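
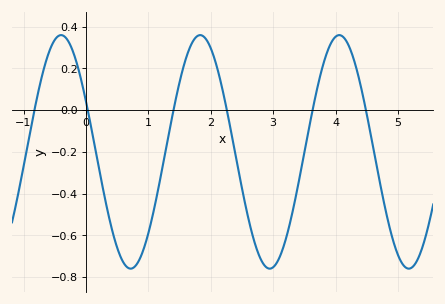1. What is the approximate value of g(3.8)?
0.218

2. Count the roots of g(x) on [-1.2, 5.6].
6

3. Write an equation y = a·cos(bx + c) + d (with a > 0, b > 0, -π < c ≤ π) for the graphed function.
y = 0.56cos(2.82x + 1.12) - 0.2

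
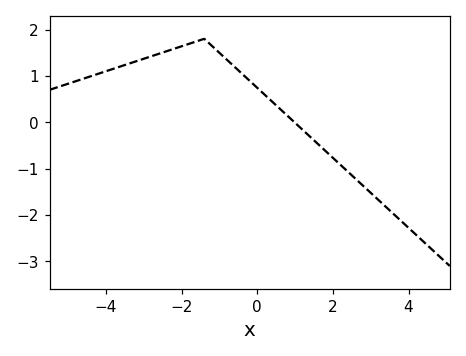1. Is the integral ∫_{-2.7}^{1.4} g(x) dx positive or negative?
positive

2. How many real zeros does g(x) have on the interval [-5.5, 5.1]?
1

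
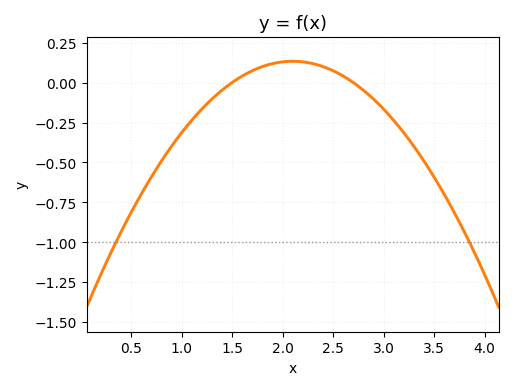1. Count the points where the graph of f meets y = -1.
2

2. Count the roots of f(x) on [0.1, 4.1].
2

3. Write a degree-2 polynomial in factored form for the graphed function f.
y = -0.37(x - 1.5)(x - 2.7)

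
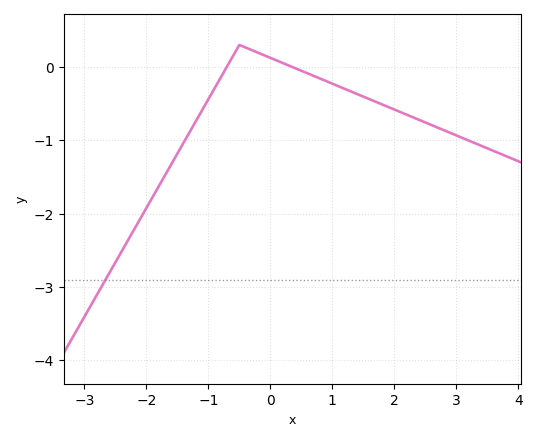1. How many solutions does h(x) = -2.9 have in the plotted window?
1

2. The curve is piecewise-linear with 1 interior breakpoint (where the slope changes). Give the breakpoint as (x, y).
(-0.5, 0.3)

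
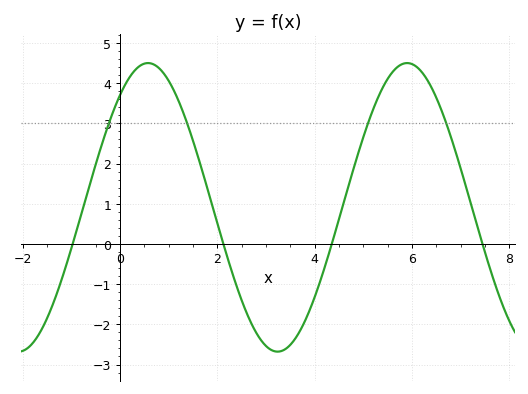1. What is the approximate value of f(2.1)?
0.1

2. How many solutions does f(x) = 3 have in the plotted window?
4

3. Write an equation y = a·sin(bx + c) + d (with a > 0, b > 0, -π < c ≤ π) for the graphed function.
y = 3.59sin(1.2x + 0.89) + 0.91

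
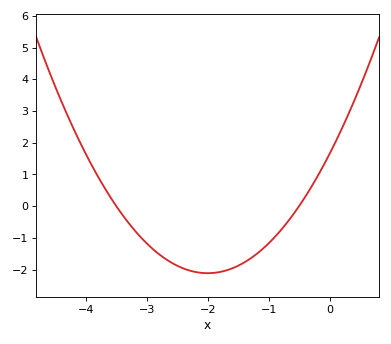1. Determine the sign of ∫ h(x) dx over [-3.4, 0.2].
negative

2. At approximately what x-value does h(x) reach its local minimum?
-2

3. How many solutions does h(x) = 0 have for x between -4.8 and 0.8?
2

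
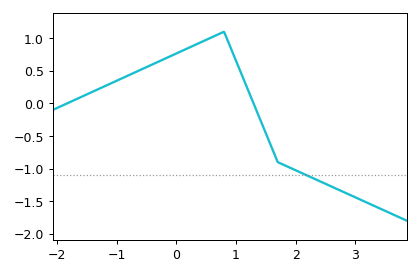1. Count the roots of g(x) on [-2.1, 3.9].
2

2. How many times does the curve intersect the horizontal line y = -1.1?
1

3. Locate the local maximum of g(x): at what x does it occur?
0.8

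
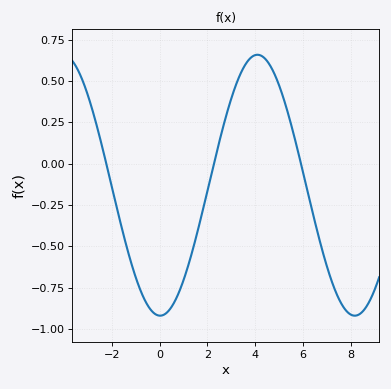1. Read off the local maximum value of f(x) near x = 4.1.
0.66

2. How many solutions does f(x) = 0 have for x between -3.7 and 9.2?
3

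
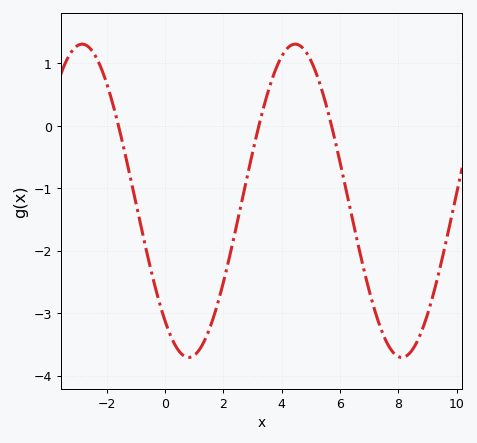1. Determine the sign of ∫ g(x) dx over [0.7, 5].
negative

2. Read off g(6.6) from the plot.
-1.9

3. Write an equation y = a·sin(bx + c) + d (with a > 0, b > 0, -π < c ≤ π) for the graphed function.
y = 2.51sin(0.86x - 2.3) - 1.2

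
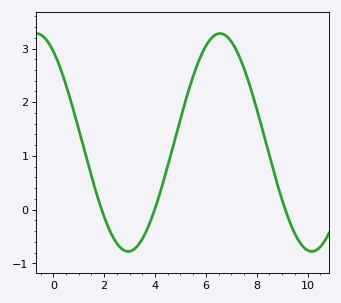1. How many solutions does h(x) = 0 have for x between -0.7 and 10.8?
3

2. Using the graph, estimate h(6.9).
3.2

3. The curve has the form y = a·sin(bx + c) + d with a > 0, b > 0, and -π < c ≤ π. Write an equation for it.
y = 2.03sin(0.87x + 2.2) + 1.25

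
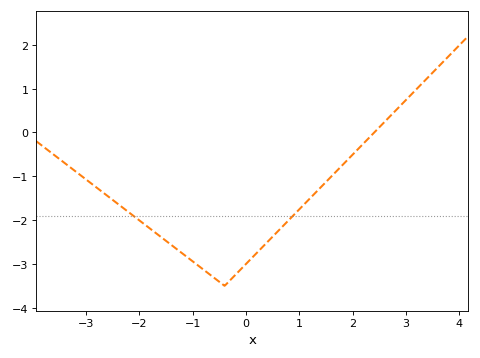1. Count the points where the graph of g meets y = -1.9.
2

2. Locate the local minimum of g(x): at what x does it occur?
-0.4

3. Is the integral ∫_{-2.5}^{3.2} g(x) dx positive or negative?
negative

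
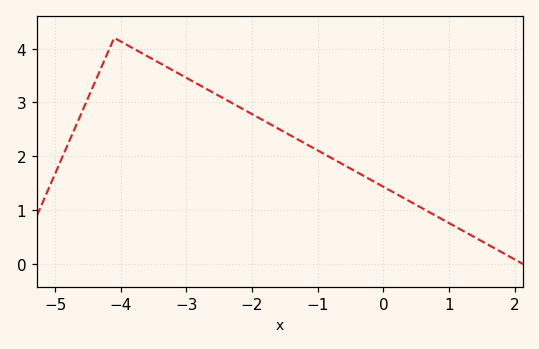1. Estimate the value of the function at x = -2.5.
3.12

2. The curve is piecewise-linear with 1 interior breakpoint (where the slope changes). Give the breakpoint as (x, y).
(-4.1, 4.2)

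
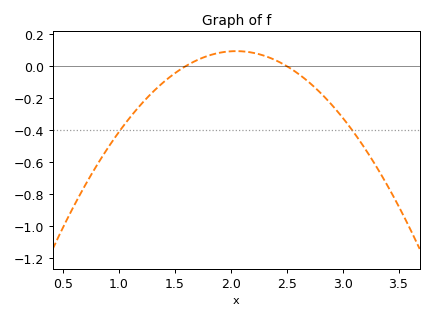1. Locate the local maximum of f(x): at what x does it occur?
2.05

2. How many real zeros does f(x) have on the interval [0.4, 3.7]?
2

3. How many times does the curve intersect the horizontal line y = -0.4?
2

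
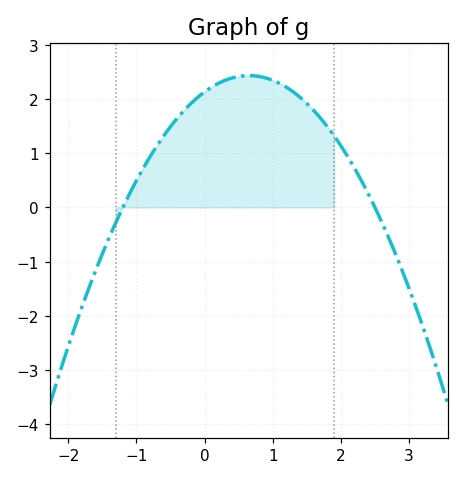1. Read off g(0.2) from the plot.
2.29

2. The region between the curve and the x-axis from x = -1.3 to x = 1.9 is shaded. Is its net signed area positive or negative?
positive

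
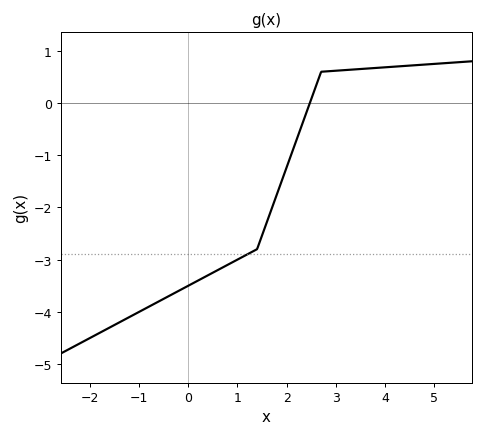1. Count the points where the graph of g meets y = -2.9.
1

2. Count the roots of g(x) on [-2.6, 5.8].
1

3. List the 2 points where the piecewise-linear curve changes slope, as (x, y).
(1.4, -2.8); (2.7, 0.6)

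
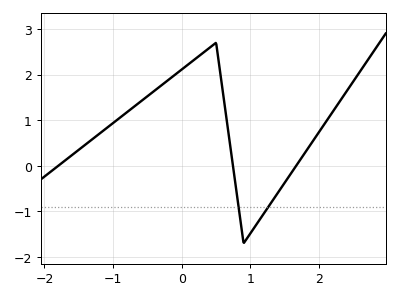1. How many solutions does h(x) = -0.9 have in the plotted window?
2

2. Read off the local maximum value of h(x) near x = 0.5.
2.7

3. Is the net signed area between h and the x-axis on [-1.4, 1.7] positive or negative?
positive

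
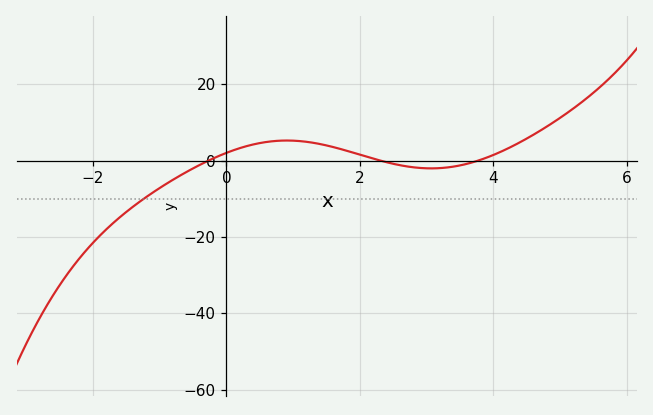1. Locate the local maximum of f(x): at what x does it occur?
1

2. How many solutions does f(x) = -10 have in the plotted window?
1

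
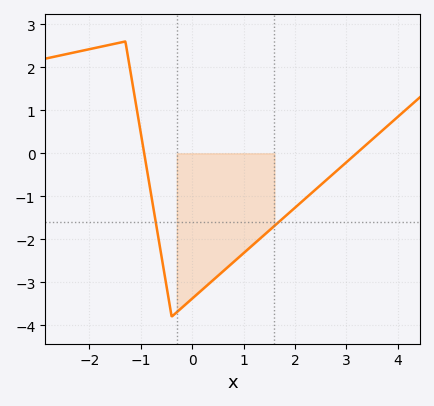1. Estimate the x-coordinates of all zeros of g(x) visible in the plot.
-0.9, 3.2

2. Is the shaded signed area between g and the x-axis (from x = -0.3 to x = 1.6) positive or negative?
negative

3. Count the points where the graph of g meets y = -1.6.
2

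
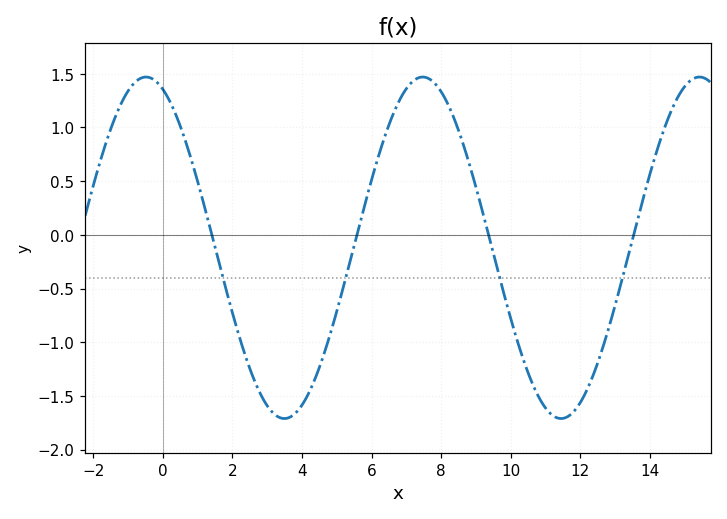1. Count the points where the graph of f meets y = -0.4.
4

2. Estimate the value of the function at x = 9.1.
0.35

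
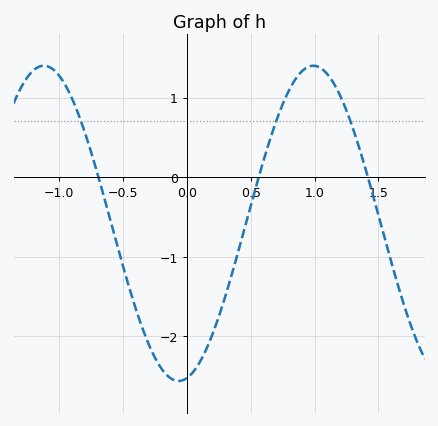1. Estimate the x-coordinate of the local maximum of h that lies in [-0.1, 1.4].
0.991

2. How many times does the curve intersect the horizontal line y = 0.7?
3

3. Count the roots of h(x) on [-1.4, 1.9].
3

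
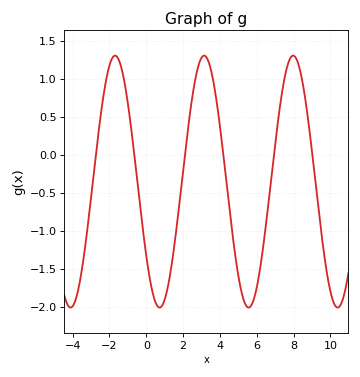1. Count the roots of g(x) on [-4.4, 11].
6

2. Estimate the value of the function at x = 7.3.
0.7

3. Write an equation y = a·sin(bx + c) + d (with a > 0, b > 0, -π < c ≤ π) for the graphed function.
y = 1.66sin(1.3x - 2.5) - 0.35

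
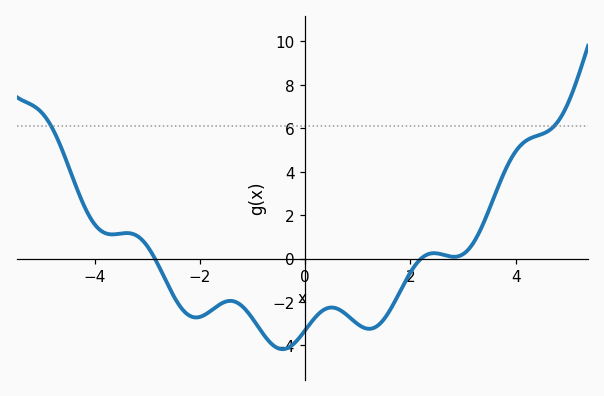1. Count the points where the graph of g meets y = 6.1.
2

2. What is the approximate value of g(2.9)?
0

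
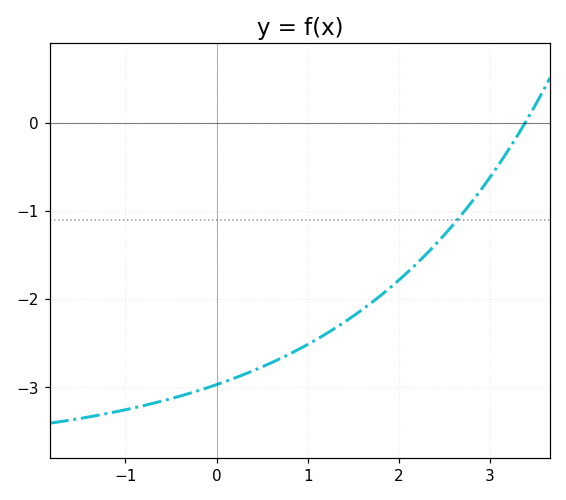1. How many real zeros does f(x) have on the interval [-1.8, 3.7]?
1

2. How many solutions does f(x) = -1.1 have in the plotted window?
1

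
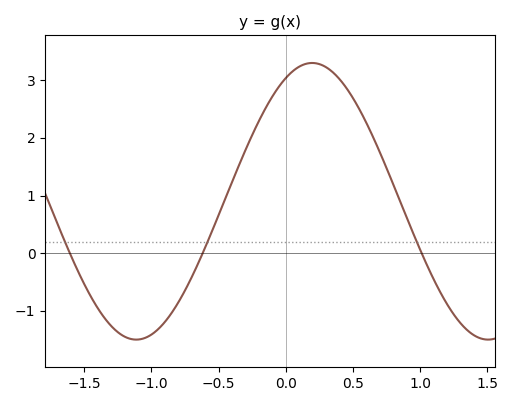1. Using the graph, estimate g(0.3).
3.2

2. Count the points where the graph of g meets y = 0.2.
3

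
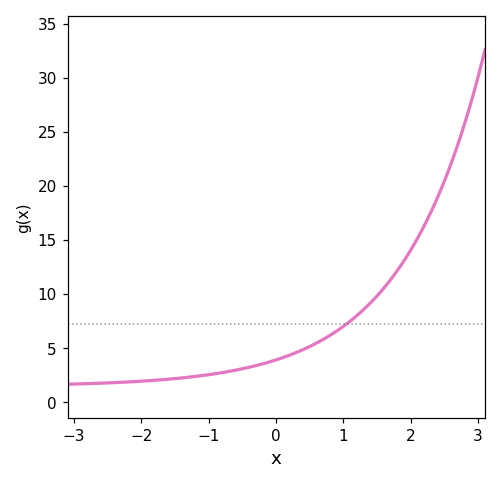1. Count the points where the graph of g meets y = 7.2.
1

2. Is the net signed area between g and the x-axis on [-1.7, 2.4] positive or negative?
positive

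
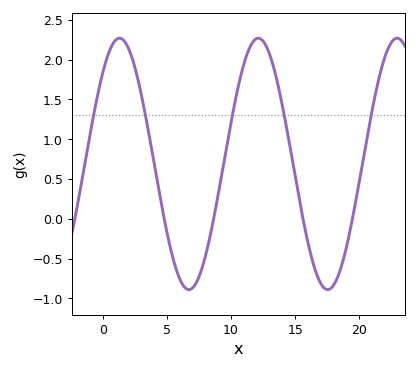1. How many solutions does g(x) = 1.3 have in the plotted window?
5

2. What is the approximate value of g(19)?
-0.35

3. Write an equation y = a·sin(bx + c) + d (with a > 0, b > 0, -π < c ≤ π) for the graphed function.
y = 1.58sin(0.58x + 0.82) + 0.69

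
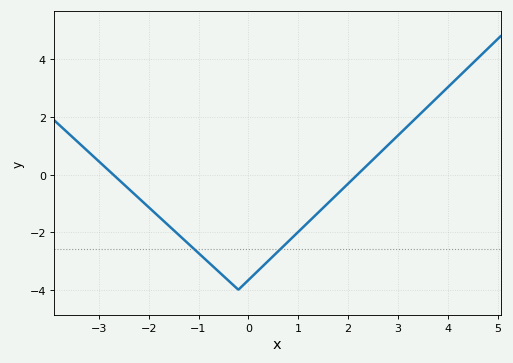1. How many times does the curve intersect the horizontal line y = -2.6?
2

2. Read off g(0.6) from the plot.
-2.6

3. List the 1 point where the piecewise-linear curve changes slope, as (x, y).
(-0.2, -4)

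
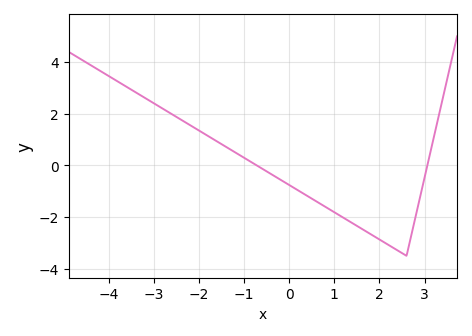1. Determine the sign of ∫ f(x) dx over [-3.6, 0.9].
positive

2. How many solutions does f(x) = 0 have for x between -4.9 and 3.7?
2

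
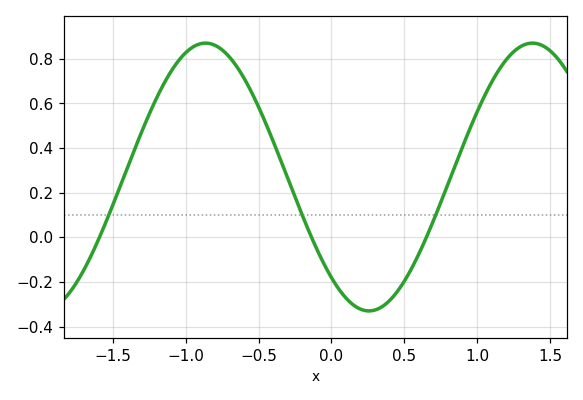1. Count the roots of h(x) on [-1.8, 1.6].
3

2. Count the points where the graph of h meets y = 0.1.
3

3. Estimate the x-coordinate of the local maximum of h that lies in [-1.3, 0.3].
-0.864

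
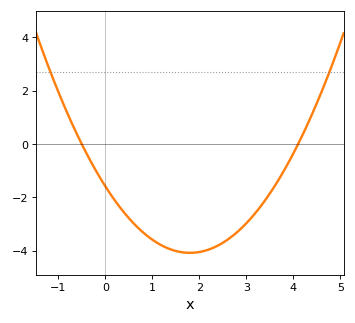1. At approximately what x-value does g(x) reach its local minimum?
1.8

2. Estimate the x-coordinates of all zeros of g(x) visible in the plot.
-0.5, 4.1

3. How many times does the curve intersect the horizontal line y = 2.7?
2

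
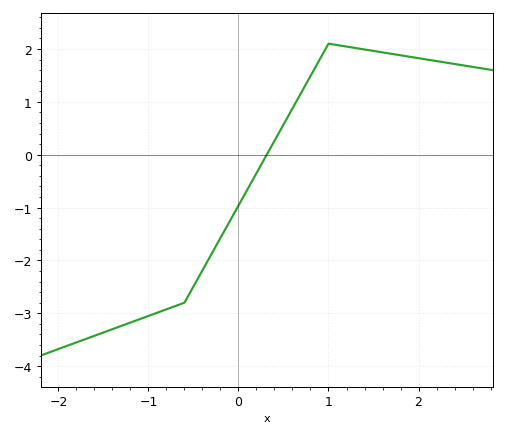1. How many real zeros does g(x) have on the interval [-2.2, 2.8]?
1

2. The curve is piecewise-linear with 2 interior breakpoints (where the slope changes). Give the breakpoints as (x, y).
(-0.6, -2.8); (1, 2.1)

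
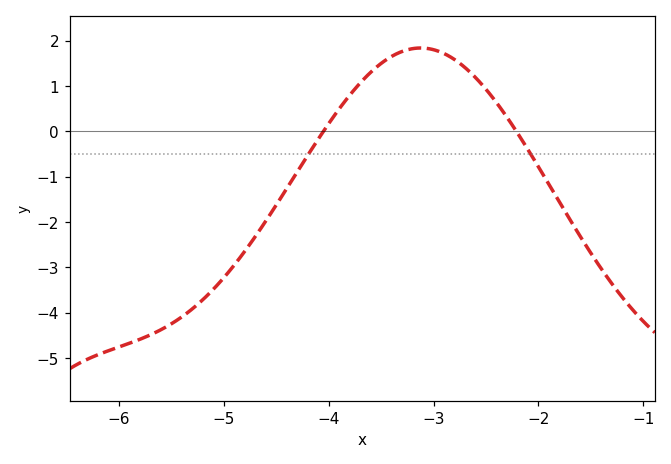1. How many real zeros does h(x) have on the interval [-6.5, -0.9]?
2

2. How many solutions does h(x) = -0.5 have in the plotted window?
2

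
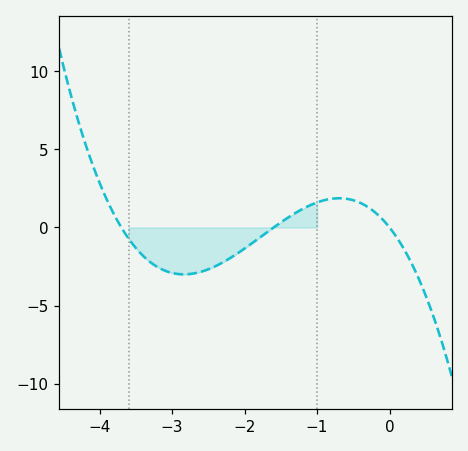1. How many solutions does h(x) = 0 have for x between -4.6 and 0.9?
3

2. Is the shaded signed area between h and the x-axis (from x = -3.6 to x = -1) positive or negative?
negative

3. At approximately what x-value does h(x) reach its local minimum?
-2.84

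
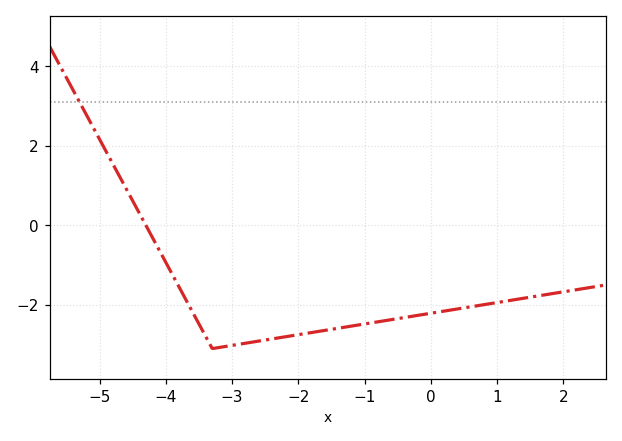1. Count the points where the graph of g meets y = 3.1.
1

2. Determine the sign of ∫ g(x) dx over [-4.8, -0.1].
negative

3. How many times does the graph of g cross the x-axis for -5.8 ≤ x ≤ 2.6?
1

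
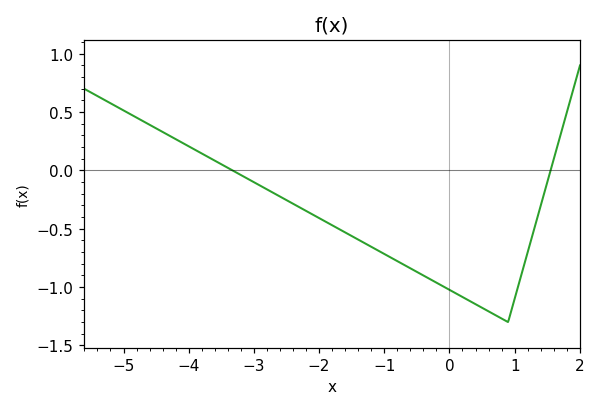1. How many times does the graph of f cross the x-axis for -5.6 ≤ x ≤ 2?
2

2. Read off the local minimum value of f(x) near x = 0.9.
-1.3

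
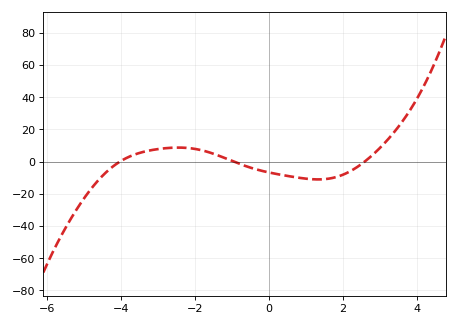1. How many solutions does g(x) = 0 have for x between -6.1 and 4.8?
3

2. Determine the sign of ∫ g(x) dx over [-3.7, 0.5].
positive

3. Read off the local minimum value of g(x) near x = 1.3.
-12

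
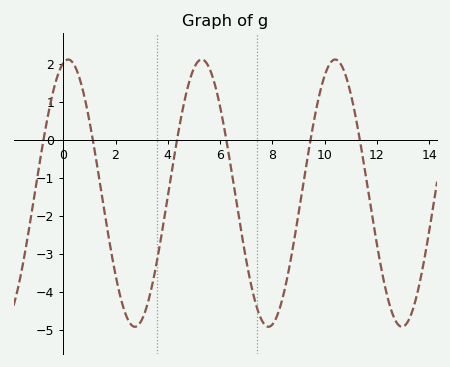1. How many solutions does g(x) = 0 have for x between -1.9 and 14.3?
6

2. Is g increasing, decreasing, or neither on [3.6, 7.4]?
neither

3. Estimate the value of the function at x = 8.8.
-2.8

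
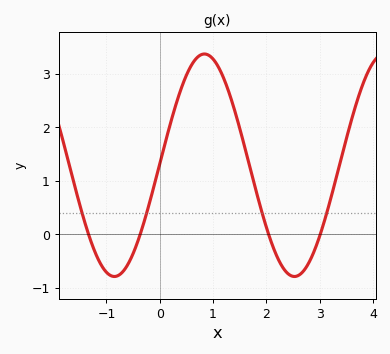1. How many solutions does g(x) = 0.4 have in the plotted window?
4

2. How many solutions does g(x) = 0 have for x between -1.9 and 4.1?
4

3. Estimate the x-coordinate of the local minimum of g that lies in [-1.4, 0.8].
-0.851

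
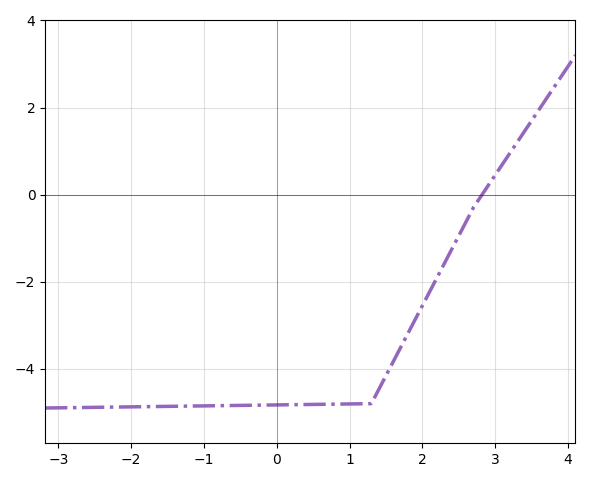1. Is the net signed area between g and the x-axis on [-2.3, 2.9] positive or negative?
negative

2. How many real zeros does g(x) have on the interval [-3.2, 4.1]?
1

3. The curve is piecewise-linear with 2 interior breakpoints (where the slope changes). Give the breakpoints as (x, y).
(1.3, -4.8); (2.7, -0.3)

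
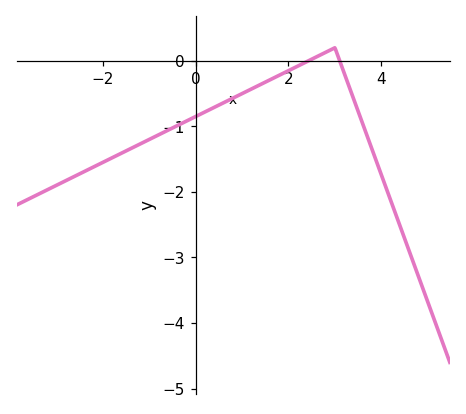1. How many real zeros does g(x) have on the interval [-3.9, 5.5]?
2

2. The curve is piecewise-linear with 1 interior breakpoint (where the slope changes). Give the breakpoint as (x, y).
(3, 0.2)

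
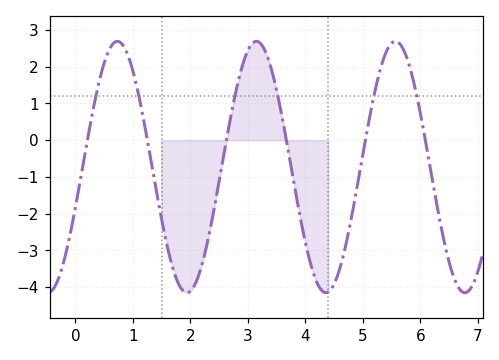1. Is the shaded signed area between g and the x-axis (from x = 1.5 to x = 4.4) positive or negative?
negative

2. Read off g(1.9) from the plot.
-4.1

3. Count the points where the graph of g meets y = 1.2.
6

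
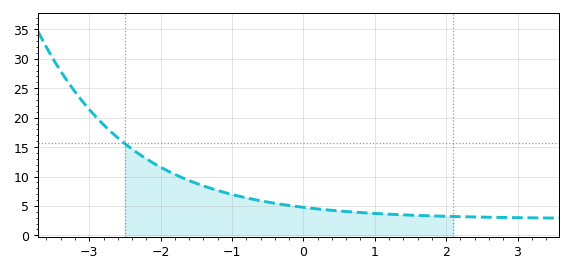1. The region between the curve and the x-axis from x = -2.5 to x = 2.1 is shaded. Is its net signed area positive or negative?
positive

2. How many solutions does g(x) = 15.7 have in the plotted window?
1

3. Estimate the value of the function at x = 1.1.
3.66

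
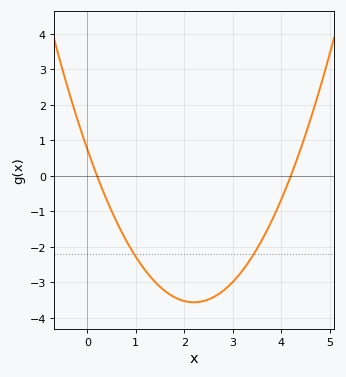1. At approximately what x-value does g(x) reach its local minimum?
2.2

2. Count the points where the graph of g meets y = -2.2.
2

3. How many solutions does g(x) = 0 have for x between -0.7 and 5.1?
2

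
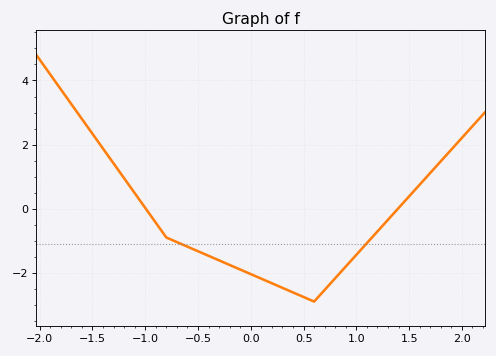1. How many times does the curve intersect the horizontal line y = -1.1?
2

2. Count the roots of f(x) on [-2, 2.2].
2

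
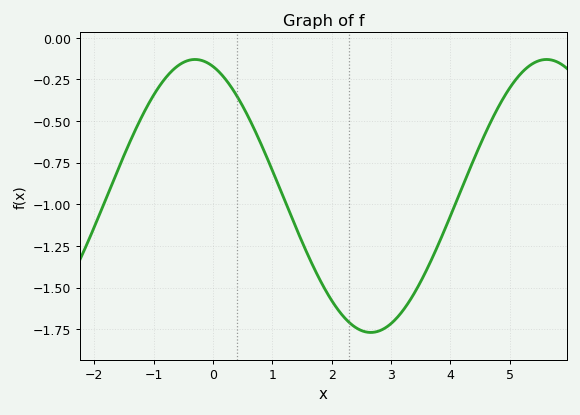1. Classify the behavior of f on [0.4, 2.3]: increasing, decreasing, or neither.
decreasing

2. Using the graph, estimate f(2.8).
-1.76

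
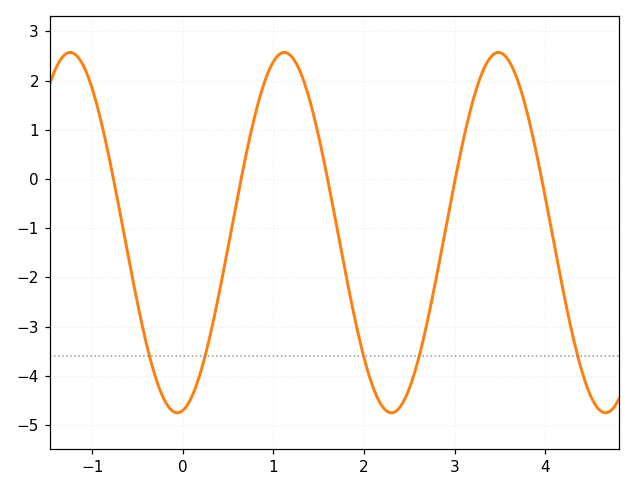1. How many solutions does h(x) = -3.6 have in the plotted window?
5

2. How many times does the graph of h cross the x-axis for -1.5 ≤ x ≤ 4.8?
5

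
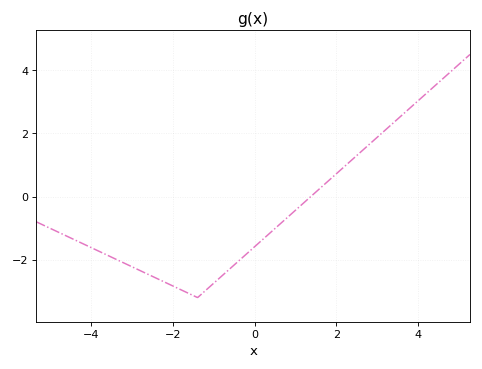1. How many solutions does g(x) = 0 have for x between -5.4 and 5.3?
1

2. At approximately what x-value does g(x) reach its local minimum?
-1.4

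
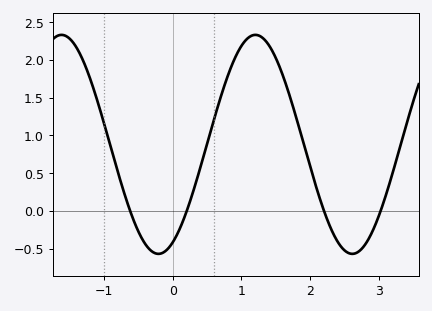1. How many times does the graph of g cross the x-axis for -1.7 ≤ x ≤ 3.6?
4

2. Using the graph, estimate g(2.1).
0.275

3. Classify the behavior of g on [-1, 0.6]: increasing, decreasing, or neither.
neither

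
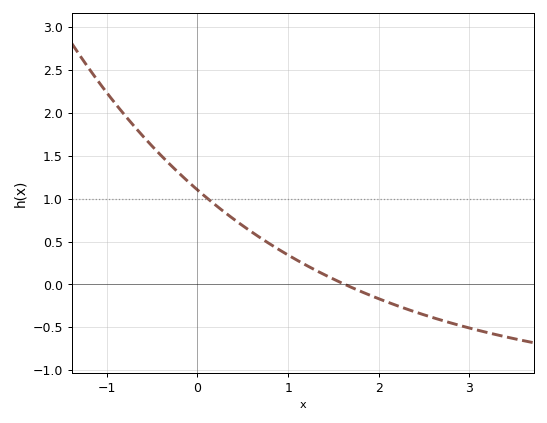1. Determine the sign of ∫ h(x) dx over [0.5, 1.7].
positive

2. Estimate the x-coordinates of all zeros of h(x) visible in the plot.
1.6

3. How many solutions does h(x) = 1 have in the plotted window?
1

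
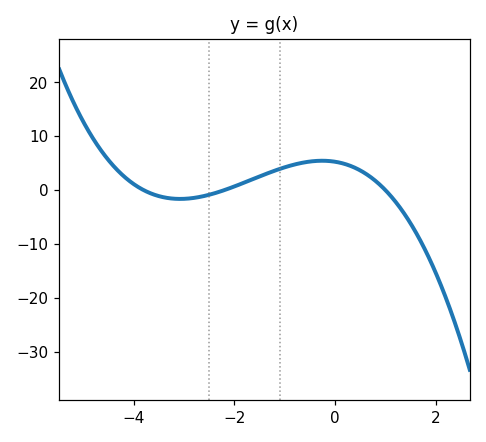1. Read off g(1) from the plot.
0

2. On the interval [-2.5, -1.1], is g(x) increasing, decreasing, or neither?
increasing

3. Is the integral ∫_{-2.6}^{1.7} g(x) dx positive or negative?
positive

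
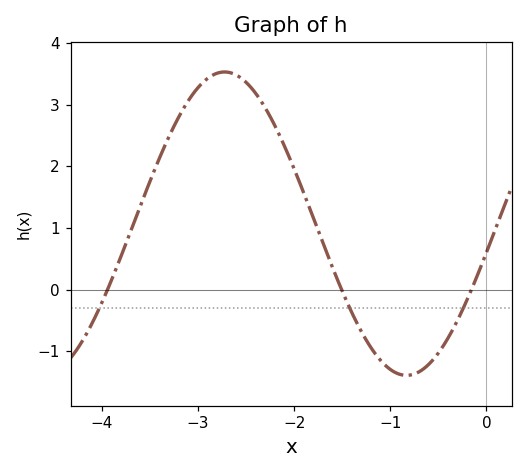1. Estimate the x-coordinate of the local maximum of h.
-2.72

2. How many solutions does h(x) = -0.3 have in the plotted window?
3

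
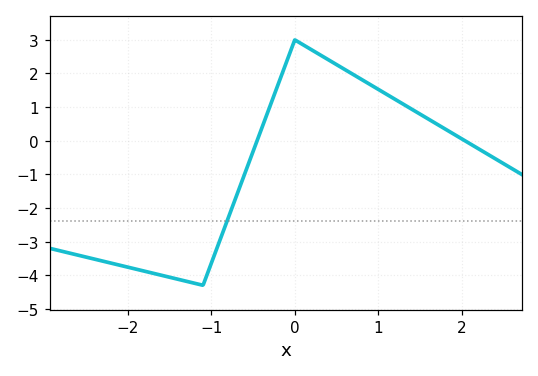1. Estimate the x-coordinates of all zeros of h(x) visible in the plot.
-0.452, 2.04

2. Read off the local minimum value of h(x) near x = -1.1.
-4.3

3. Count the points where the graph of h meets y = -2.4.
1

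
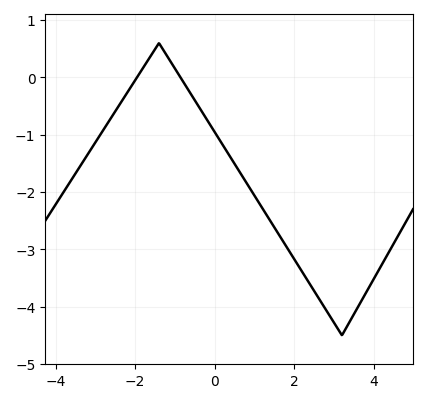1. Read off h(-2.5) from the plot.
-0.592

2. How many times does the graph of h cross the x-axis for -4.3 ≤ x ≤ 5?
2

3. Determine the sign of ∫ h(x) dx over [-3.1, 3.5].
negative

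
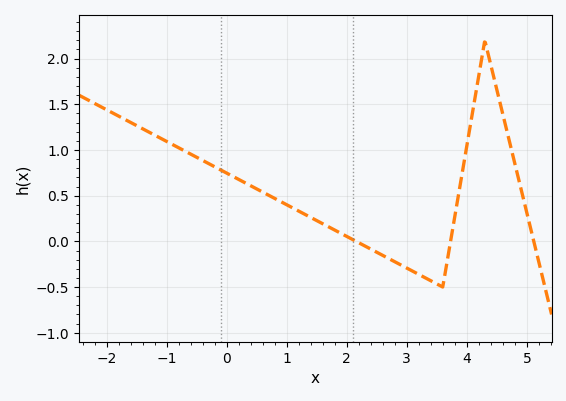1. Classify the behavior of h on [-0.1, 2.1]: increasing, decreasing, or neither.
decreasing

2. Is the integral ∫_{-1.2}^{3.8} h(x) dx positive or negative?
positive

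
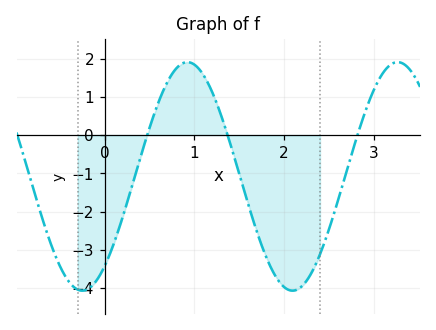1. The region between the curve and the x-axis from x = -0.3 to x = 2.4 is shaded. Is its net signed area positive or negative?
negative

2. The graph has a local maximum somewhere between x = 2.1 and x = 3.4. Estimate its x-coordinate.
3.3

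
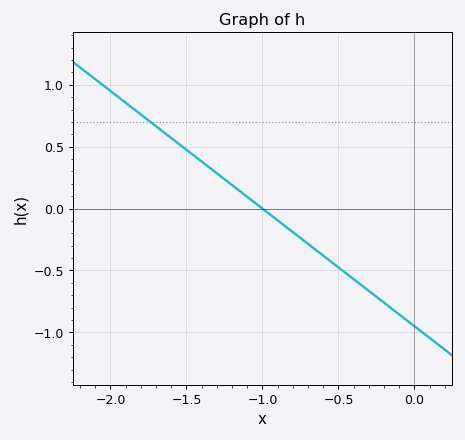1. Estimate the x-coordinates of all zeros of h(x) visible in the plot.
-1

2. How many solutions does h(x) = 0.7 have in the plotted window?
1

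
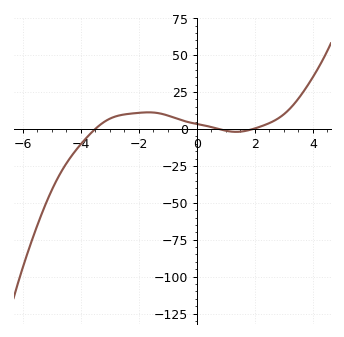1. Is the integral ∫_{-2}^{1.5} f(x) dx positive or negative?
positive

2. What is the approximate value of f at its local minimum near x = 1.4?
-2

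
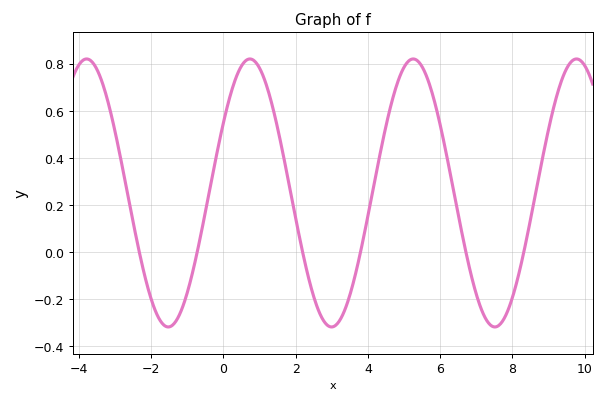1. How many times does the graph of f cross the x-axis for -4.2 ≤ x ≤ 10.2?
6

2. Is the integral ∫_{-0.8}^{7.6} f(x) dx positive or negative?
positive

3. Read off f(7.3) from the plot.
-0.295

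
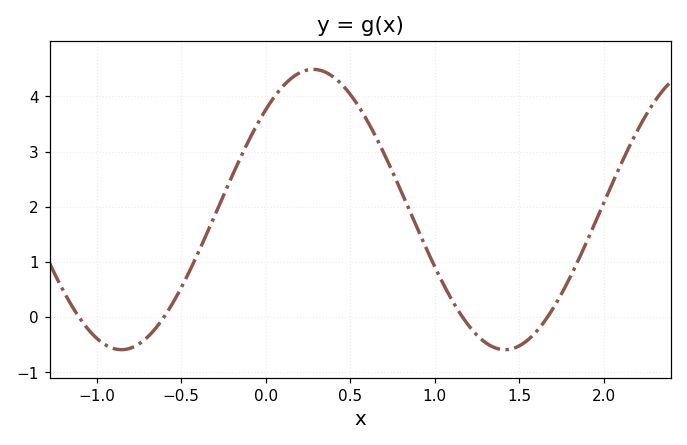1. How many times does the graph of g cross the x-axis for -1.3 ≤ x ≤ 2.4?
4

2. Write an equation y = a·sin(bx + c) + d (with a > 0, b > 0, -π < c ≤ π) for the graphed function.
y = 2.54sin(2.77x + 0.792) + 1.95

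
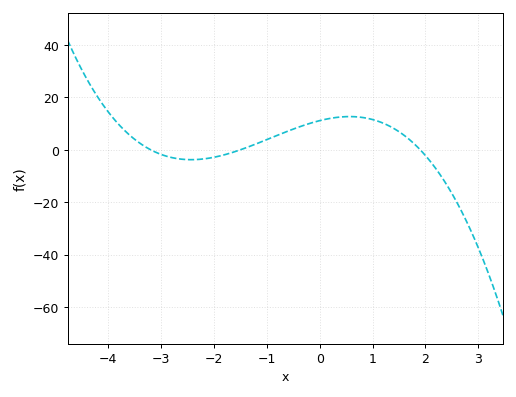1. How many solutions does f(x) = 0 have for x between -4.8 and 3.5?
3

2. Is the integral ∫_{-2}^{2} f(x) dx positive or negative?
positive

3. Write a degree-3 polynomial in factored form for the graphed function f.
y = -1.22(x + 3.2)(x + 1.5)(x - 1.9)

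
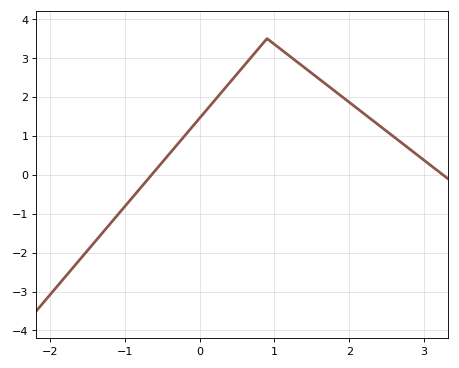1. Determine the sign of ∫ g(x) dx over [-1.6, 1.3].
positive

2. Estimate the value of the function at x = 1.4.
2.8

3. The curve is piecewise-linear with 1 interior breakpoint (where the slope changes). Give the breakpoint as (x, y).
(0.9, 3.5)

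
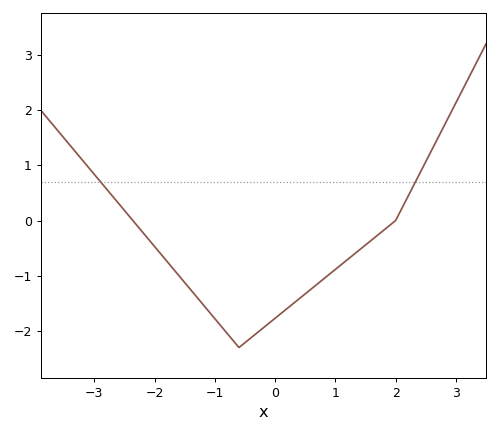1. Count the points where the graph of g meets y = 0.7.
2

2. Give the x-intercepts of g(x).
-2.36, 2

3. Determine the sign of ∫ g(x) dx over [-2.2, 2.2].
negative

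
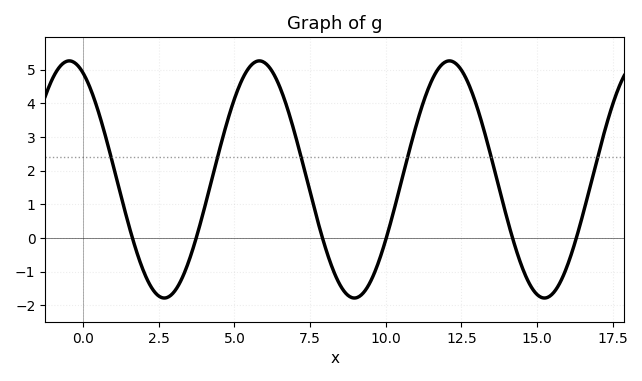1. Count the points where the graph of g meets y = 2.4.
6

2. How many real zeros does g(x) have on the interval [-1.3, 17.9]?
6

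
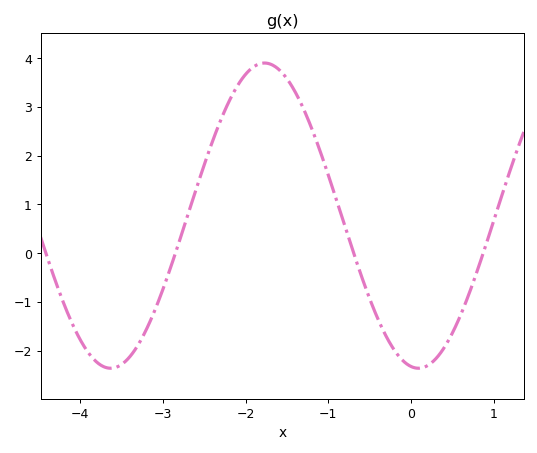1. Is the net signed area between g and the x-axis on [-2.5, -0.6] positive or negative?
positive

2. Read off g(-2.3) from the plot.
2.7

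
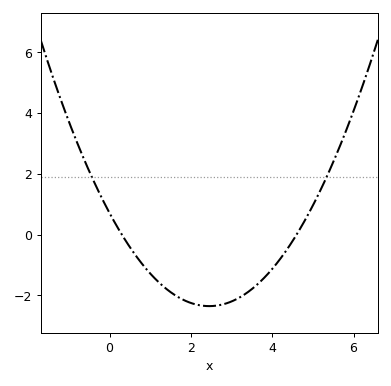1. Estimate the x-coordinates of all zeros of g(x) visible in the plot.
0.4, 4.6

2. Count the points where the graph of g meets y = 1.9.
2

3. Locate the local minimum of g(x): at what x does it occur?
2.4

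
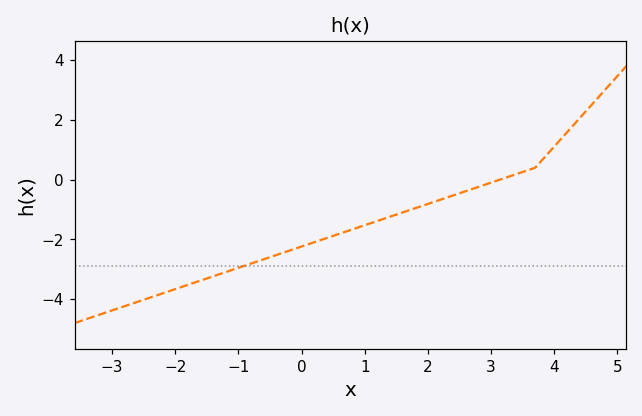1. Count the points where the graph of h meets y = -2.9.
1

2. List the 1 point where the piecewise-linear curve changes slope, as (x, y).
(3.7, 0.4)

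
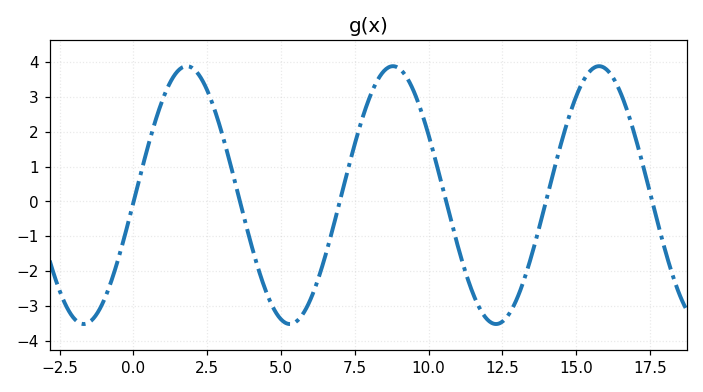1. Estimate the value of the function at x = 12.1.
-3.47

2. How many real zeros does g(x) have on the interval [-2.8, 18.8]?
6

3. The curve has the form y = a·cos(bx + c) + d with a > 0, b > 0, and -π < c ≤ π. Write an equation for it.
y = 3.7cos(0.9x - 1.63) + 0.18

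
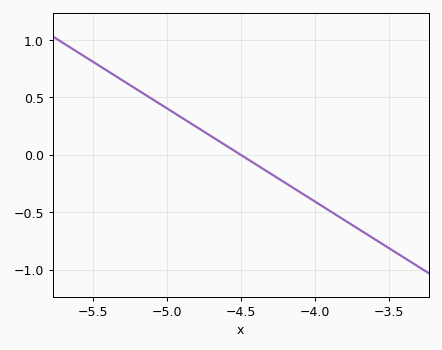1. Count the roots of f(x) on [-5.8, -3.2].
1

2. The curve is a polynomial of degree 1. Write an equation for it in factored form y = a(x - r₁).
y = -0.81(x + 4.5)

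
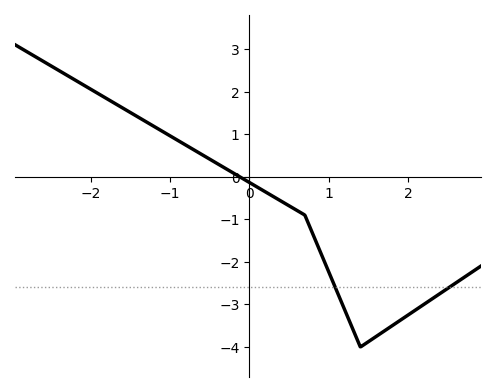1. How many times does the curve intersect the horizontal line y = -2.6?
2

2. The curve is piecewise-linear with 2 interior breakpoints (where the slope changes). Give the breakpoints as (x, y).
(0.7, -0.9); (1.4, -4)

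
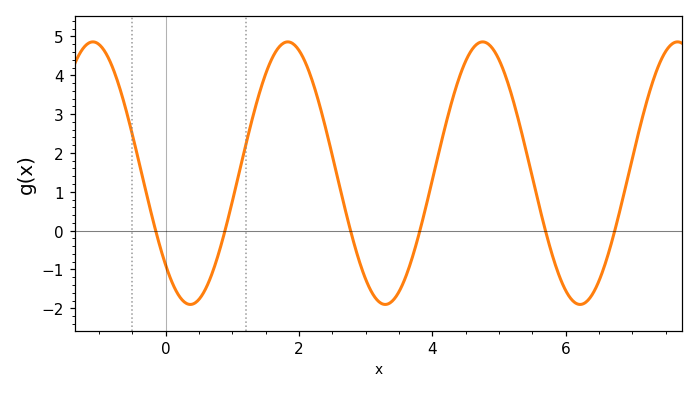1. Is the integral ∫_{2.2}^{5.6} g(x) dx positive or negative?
positive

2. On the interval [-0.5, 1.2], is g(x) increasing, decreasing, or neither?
neither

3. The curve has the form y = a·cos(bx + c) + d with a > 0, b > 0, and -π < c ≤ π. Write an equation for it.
y = 3.38cos(2.15x + 2.34) + 1.48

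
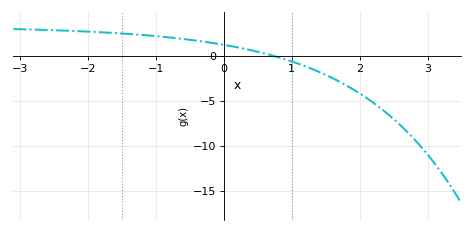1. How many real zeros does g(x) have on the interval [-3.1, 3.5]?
1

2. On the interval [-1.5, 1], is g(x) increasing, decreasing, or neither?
decreasing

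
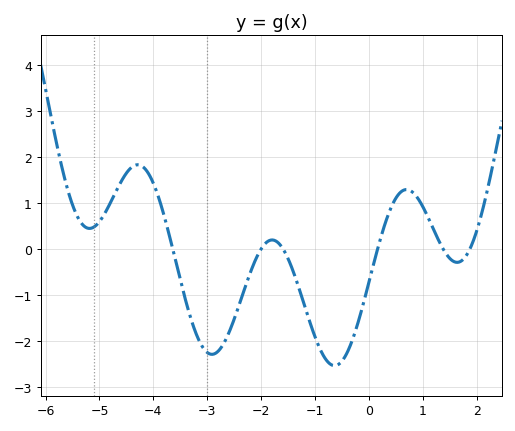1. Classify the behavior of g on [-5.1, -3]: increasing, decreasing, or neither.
neither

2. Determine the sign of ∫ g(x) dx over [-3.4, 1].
negative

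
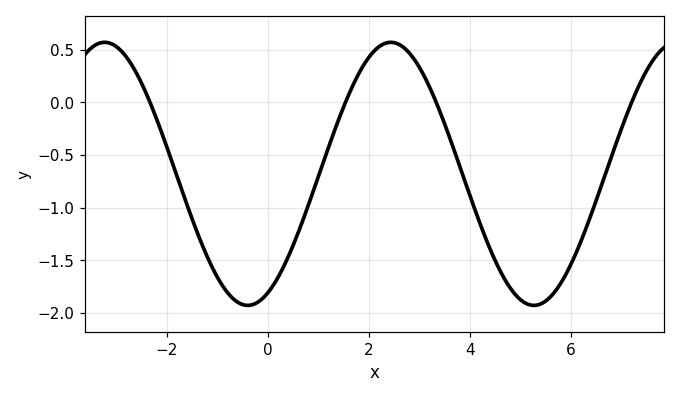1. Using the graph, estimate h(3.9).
-0.753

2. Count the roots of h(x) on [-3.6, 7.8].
4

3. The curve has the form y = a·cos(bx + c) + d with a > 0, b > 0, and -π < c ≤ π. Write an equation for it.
y = 1.25cos(1.11x - 2.7) - 0.68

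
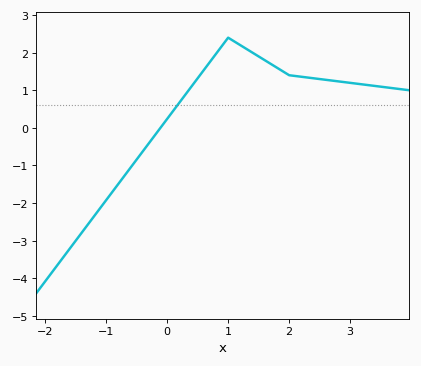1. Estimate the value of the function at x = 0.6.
1.54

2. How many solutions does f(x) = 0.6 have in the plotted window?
1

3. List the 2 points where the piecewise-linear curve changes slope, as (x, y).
(1, 2.4); (2, 1.4)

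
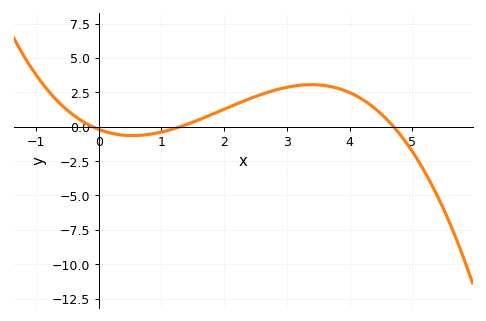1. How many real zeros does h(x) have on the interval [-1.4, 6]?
3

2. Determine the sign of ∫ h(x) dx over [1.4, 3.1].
positive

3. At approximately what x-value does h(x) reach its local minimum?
0.54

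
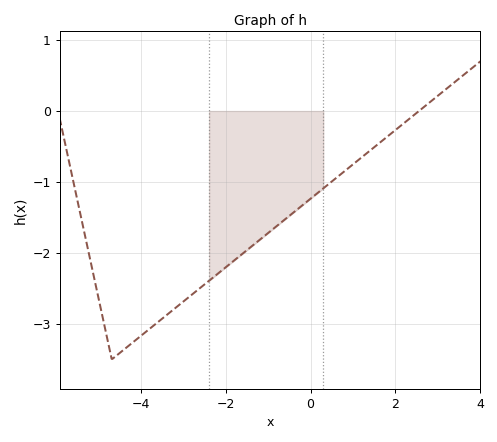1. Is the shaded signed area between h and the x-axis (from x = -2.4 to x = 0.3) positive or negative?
negative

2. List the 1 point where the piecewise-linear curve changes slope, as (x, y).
(-4.7, -3.5)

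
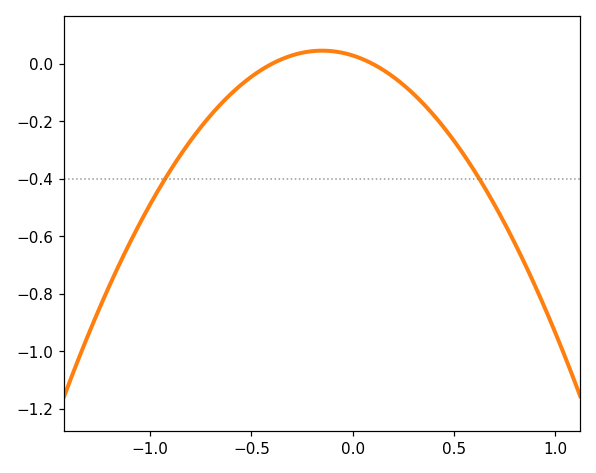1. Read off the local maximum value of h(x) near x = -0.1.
0.04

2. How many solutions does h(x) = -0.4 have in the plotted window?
2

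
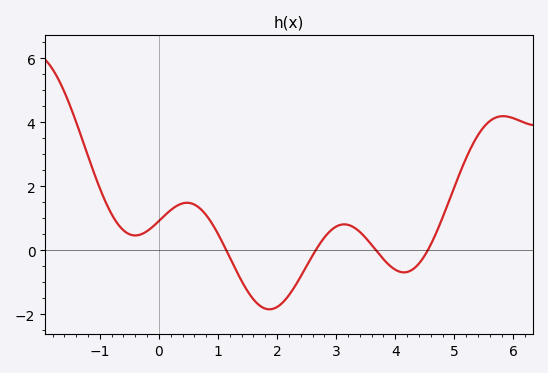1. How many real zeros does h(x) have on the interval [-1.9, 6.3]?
4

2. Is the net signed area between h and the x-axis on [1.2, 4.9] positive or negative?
negative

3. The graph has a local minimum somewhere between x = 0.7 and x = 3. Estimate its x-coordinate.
1.8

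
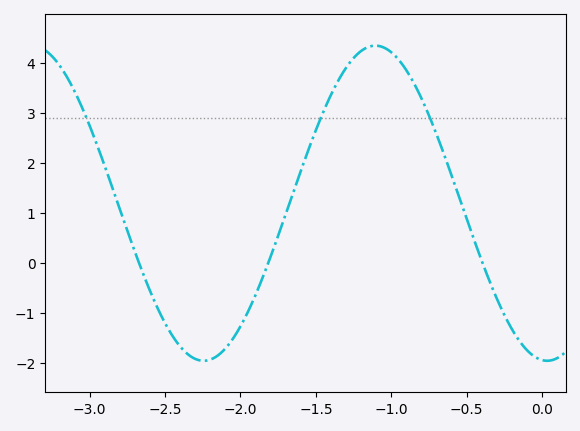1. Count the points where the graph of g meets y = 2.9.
3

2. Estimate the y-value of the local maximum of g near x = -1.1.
4.3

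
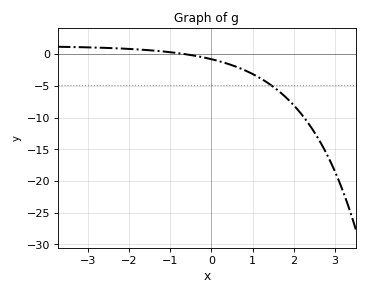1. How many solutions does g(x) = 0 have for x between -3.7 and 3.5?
1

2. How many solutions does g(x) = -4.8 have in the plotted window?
1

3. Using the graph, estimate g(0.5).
-1.5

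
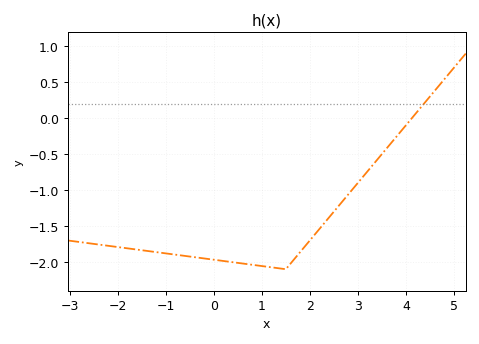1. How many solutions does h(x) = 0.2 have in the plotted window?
1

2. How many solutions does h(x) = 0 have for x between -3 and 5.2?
1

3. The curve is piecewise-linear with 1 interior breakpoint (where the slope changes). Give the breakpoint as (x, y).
(1.5, -2.1)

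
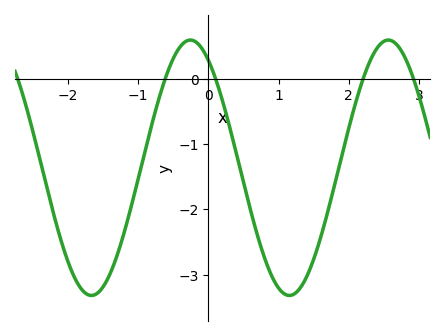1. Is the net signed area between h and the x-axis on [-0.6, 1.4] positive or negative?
negative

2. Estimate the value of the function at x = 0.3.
-0.722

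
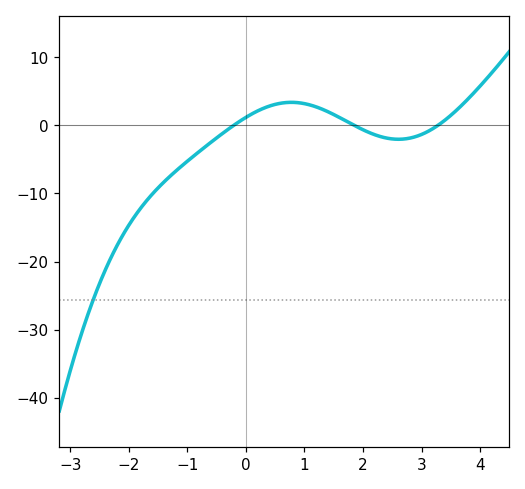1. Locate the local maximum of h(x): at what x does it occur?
0.8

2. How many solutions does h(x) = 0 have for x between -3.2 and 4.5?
3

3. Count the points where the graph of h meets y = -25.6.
1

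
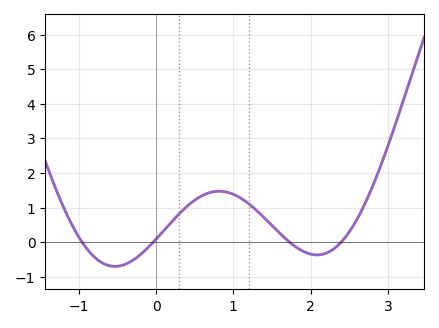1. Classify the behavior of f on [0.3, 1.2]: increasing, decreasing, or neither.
neither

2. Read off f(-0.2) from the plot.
-0.354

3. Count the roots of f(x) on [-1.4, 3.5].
4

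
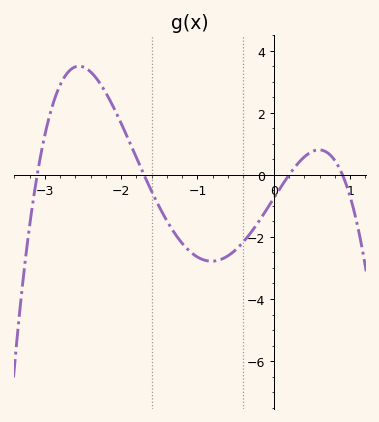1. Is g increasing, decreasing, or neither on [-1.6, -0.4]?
neither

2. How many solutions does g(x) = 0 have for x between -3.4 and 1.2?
4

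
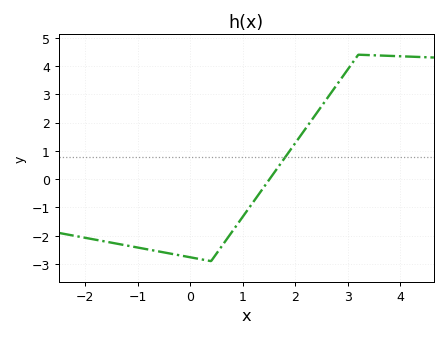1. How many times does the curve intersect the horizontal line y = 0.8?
1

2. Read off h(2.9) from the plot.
3.6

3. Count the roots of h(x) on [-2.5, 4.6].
1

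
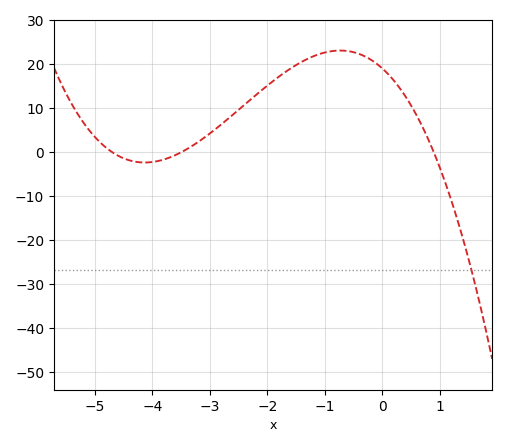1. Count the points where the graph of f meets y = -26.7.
1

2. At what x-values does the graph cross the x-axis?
-4.7, -3.5, 0.9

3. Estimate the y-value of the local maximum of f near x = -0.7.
23.1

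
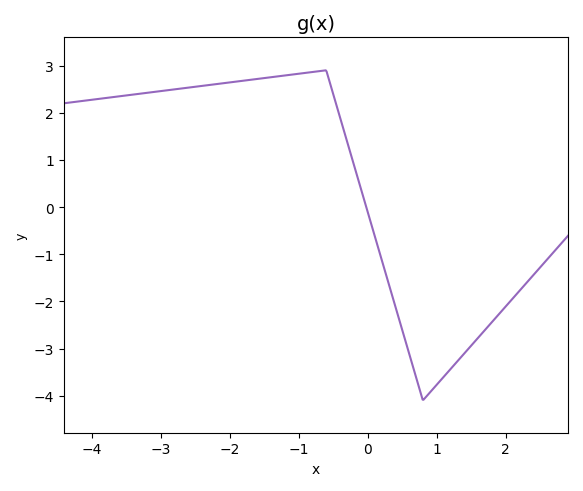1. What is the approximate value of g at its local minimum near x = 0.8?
-4.1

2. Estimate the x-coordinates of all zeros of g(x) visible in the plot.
-0.02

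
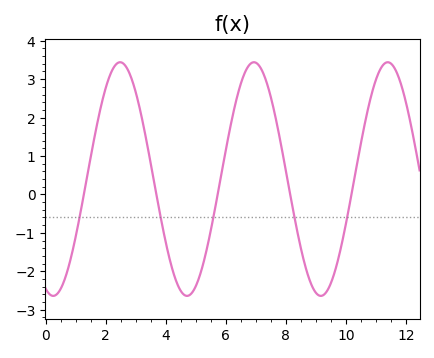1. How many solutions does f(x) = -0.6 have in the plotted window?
5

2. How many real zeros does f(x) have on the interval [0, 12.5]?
5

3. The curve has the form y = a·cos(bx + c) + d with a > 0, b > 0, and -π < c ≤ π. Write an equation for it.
y = 3.04cos(1.41x + 2.78) + 0.4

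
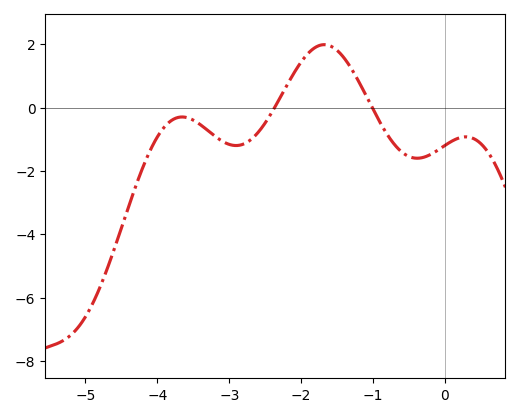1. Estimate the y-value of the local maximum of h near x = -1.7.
2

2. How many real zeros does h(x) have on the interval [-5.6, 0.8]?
2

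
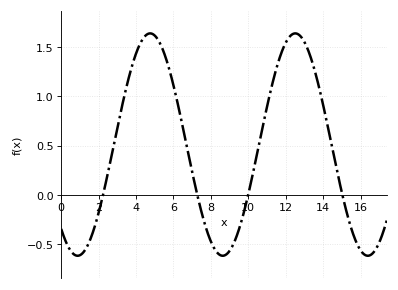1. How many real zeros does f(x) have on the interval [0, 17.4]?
4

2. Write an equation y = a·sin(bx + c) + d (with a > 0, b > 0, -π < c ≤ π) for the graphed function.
y = 1.13sin(0.81x - 2.3) + 0.51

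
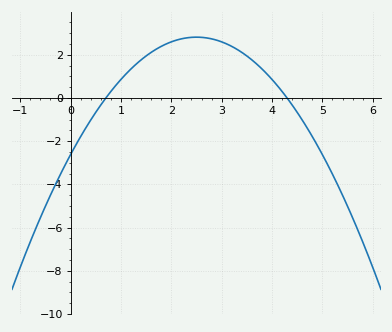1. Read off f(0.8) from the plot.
0.304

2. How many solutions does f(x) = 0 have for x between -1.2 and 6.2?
2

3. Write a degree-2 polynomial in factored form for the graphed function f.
y = -0.87(x - 0.7)(x - 4.3)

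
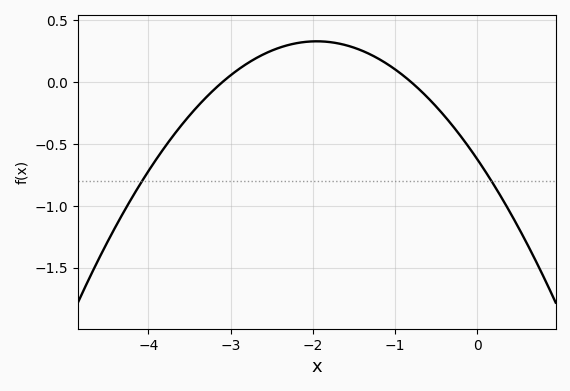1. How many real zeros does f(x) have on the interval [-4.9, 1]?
2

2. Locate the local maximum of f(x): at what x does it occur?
-2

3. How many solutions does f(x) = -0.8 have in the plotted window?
2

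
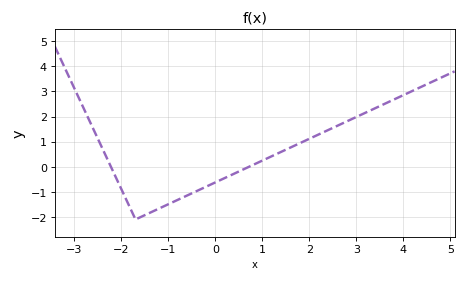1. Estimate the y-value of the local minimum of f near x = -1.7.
-2.1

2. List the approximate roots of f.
-2.22, 0.717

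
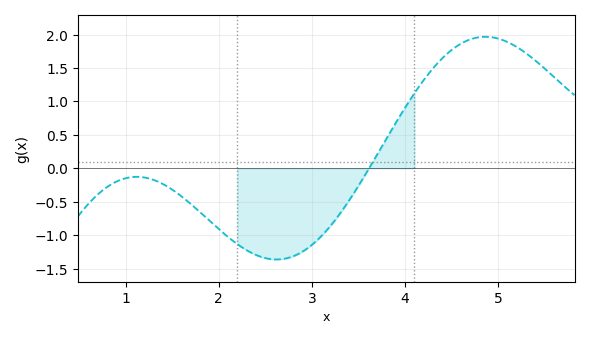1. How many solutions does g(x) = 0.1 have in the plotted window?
1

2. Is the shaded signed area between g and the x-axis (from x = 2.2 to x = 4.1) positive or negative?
negative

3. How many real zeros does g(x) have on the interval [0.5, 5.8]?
1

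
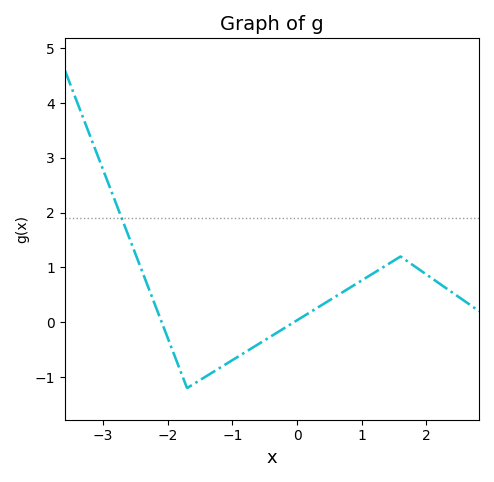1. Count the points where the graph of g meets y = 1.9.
1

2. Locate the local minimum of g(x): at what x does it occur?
-1.7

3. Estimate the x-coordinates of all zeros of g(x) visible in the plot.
-2.1, 0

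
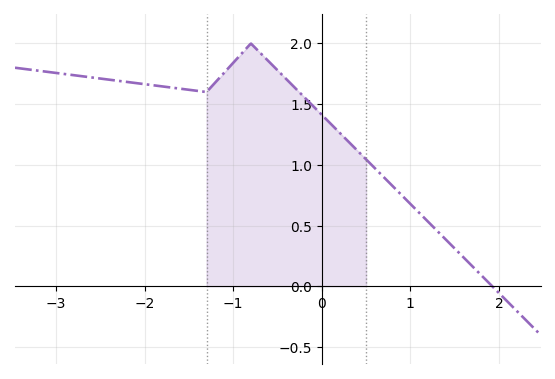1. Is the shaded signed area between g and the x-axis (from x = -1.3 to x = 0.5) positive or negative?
positive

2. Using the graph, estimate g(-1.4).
1.61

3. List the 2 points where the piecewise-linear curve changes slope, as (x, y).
(-1.3, 1.6); (-0.8, 2)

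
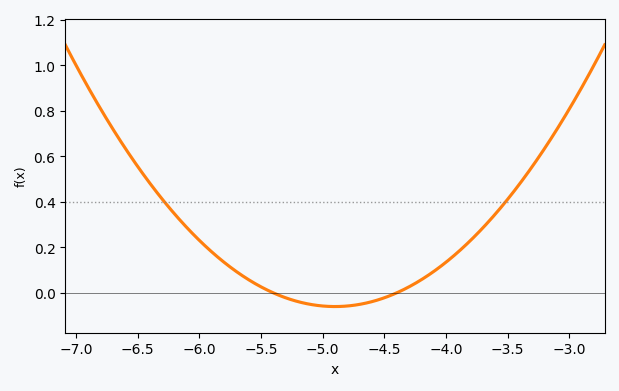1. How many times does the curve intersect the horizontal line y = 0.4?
2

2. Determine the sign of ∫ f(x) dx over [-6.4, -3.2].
positive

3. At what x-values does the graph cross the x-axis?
-5.4, -4.4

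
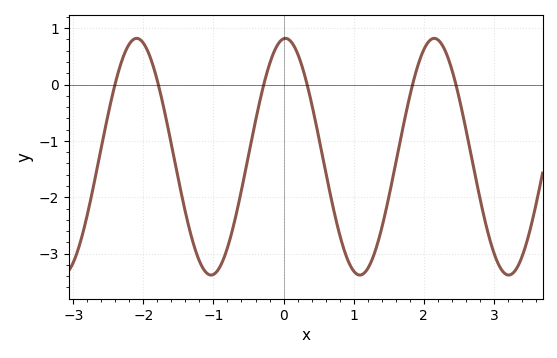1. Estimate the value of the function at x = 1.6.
-1.4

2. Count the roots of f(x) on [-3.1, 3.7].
6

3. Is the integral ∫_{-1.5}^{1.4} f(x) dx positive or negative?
negative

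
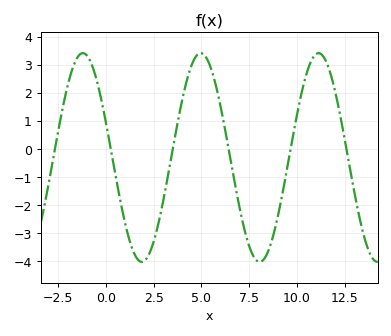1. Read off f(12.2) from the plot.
1.38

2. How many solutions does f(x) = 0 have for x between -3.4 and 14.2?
6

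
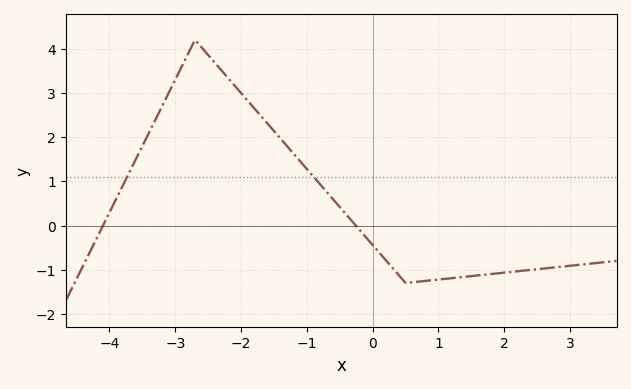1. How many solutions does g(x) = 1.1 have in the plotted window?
2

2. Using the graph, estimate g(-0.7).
0.8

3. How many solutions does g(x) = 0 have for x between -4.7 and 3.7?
2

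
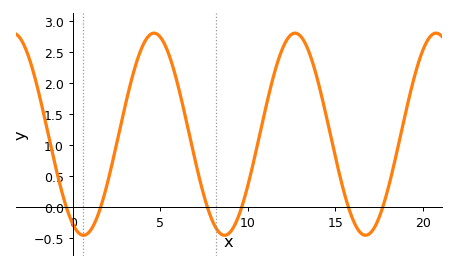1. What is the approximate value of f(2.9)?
1.52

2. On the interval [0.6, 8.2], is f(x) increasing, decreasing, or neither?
neither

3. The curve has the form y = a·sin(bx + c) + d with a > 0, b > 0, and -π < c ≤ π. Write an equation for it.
y = 1.63sin(0.78x - 2.05) + 1.18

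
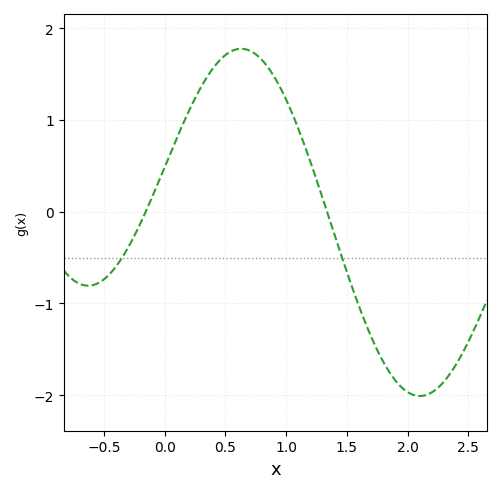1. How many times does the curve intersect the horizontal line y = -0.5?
2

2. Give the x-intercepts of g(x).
-0.155, 1.34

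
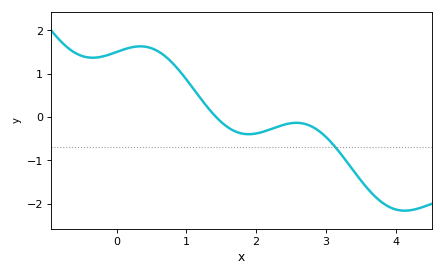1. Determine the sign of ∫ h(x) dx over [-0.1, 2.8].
positive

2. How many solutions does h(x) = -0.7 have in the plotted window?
1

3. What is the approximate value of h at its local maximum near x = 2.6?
-0.1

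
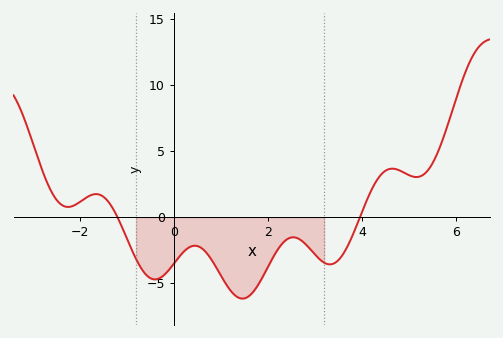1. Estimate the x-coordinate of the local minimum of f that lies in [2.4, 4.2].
3.4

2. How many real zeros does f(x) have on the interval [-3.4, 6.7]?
2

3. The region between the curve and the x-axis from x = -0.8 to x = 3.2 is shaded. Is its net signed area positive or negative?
negative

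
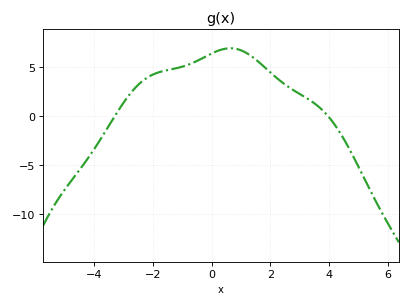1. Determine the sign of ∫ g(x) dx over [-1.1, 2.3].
positive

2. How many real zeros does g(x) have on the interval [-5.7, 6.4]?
2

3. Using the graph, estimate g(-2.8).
2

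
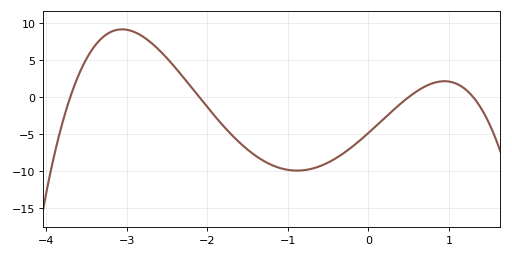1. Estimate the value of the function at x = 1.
2.1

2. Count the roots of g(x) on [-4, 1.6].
4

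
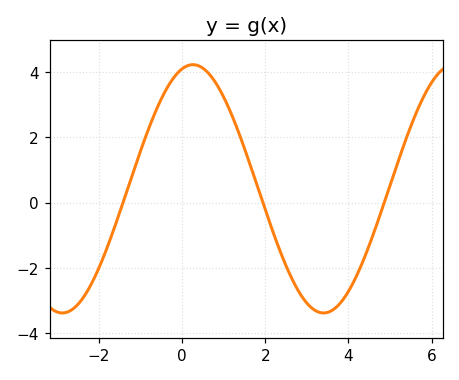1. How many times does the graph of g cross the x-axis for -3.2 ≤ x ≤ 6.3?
3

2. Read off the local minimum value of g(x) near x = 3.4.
-3.4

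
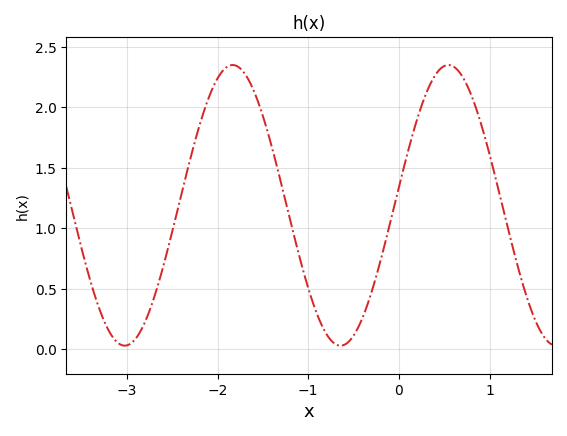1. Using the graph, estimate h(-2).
2.25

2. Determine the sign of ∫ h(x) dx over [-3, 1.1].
positive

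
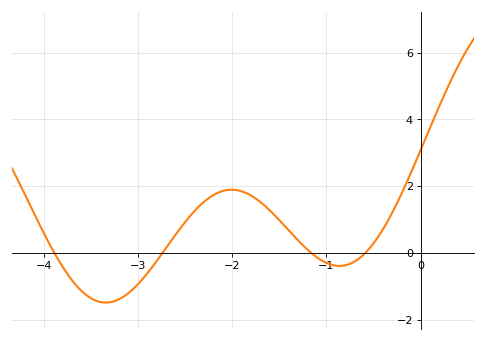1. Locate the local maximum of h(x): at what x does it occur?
-2.01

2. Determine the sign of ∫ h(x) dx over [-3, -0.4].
positive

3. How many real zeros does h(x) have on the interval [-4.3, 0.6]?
4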